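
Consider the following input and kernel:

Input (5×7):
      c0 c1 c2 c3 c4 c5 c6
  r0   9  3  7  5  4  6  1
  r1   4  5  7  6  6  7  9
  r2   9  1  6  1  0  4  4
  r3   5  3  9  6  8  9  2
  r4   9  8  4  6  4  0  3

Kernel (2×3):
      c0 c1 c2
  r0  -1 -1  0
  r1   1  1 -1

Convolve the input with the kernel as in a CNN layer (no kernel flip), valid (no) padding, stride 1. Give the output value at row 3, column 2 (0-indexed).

The receptive field on the input at this output position is [9 6 8 / 4 6 4]. Elementwise product with the kernel and sum: 9·-1 + 6·-1 + 4·1 + 6·1 + 4·-1.

-9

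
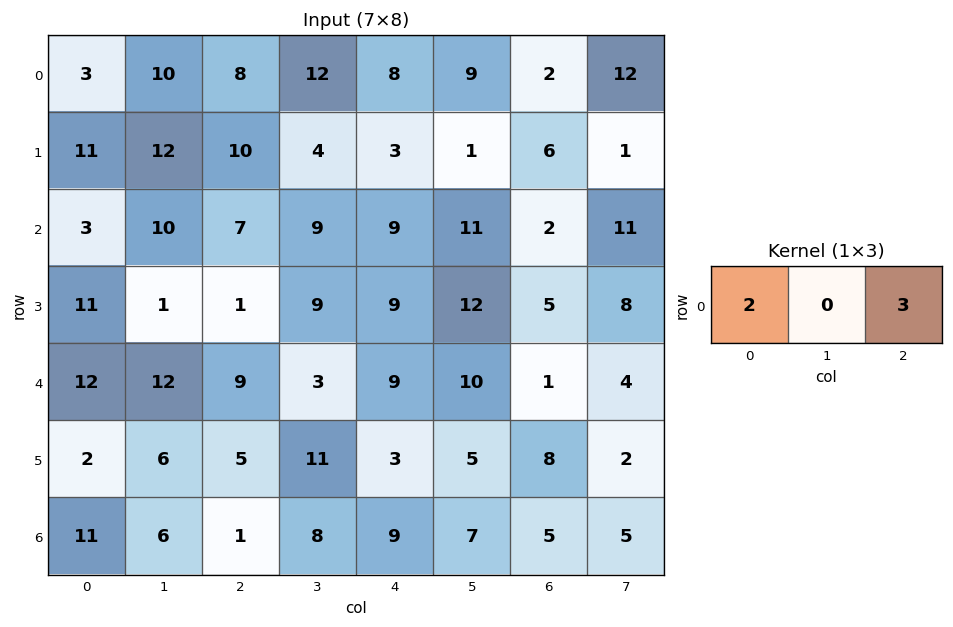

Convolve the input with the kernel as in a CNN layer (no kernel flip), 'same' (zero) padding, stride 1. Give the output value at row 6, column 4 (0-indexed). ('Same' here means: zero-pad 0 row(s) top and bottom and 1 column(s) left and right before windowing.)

37

The receptive field on the zero-padded input at this output position is [8 9 7]. Elementwise product with the kernel and sum: 8·2 + 7·3.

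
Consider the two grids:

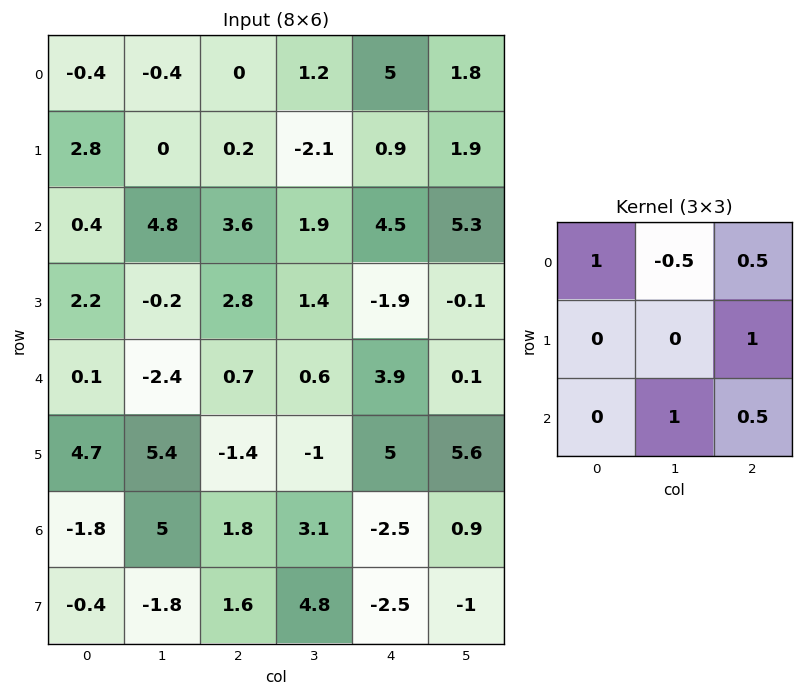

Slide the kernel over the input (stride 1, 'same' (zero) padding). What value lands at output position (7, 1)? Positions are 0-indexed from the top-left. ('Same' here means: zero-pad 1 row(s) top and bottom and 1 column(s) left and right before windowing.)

The receptive field on the zero-padded input at this output position is [-1.8 5 1.8 / -0.4 -1.8 1.6 / 0 0 0]. Elementwise product with the kernel and sum: -1.8·1 + 5·-0.5 + 1.8·0.5 + 1.6·1 + 0·1 + 0·0.5.

-1.8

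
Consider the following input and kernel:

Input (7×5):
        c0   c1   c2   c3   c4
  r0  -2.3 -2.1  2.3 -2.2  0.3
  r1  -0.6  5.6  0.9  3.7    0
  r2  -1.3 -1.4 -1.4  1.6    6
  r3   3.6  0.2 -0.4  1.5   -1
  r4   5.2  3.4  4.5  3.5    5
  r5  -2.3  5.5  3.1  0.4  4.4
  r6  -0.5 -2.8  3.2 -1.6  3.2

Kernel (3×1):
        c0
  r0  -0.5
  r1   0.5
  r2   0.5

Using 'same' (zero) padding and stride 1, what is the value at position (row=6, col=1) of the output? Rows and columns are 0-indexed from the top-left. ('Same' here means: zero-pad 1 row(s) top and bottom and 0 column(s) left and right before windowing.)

The receptive field on the zero-padded input at this output position is [5.5 / -2.8 / 0]. Elementwise product with the kernel and sum: 5.5·-0.5 + -2.8·0.5 + 0·0.5.

-4.15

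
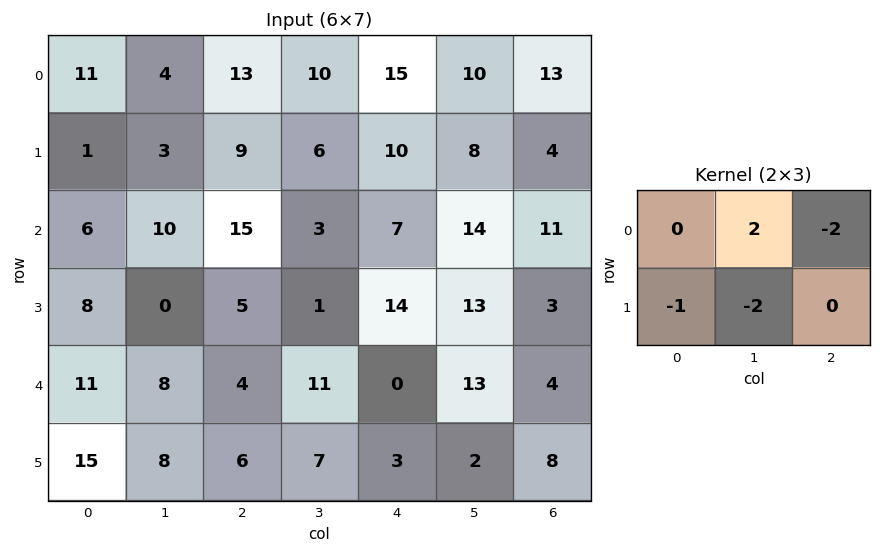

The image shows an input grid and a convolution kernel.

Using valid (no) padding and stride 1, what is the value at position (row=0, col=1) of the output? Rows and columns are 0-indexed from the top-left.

-15

The receptive field on the input at this output position is [4 13 10 / 3 9 6]. Elementwise product with the kernel and sum: 13·2 + 10·-2 + 3·-1 + 9·-2.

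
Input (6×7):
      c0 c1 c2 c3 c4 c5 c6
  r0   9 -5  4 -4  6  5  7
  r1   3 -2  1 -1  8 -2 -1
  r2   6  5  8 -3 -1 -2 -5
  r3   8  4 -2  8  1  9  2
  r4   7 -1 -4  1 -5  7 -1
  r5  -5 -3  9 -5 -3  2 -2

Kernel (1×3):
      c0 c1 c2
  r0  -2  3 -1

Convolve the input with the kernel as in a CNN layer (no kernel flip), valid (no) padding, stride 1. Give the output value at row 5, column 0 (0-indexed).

-8

The receptive field on the input at this output position is [-5 -3 9]. Elementwise product with the kernel and sum: -5·-2 + -3·3 + 9·-1.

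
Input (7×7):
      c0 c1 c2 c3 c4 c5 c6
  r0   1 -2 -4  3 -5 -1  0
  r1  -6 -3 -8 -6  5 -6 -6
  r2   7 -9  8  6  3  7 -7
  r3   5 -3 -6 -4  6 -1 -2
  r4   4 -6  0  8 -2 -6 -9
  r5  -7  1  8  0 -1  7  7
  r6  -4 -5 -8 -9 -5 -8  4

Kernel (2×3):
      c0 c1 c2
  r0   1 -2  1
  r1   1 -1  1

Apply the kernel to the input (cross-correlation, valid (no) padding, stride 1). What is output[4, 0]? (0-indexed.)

The receptive field on the input at this output position is [4 -6 0 / -7 1 8]. Elementwise product with the kernel and sum: 4·1 + -6·-2 + 0·1 + -7·1 + 1·-1 + 8·1.

16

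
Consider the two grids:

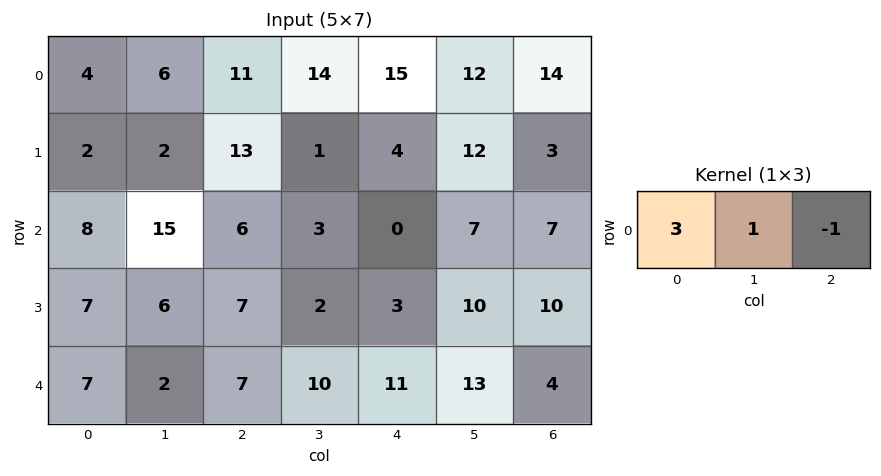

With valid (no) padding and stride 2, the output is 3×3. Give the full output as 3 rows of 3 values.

7 32 43
33 21 0
16 20 42

Output[0,0]: The receptive field on the input at this output position is [4 6 11]. Elementwise product with the kernel and sum: 4·3 + 6·1 + 11·-1.
Output[0,1]: The receptive field on the input at this output position is [11 14 15]. Elementwise product with the kernel and sum: 11·3 + 14·1 + 15·-1.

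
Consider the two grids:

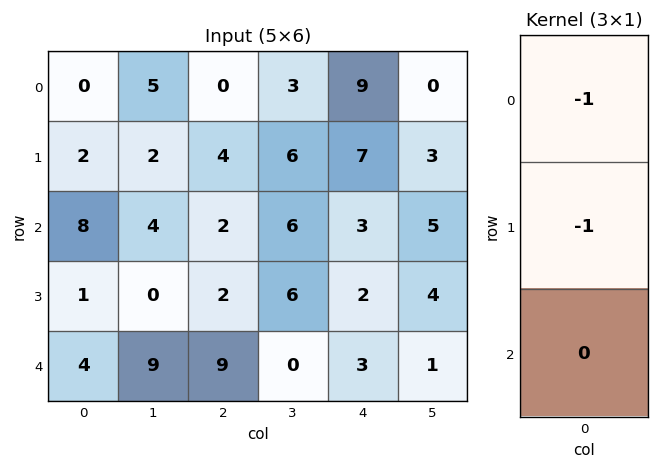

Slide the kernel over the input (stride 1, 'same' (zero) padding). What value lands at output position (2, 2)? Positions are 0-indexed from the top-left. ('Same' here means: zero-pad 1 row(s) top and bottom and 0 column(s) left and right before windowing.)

-6

The receptive field on the zero-padded input at this output position is [4 / 2 / 2]. Elementwise product with the kernel and sum: 4·-1 + 2·-1.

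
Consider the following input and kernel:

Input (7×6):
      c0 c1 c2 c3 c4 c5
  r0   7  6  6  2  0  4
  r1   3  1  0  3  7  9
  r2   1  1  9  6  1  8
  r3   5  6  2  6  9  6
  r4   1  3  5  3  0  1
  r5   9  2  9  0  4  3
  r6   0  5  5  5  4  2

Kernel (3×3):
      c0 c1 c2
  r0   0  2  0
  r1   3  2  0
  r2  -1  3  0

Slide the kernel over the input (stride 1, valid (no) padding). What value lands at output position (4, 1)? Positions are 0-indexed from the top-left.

44

The receptive field on the input at this output position is [3 5 3 / 2 9 0 / 5 5 5]. Elementwise product with the kernel and sum: 5·2 + 2·3 + 9·2 + 5·-1 + 5·3.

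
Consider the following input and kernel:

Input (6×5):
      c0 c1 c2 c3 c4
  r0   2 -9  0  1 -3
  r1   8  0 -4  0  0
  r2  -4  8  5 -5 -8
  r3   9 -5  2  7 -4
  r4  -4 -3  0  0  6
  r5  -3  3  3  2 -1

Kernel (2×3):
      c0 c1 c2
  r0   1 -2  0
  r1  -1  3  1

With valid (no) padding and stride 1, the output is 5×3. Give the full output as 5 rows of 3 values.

Output[0,0]: The receptive field on the input at this output position is [2 -9 0 / 8 0 -4]. Elementwise product with the kernel and sum: 2·1 + -9·-2 + 8·-1 + 0·3 + -4·1.
Output[0,1]: The receptive field on the input at this output position is [-9 0 1 / 0 -4 0]. Elementwise product with the kernel and sum: -9·1 + 0·-2 + 0·-1 + -4·3 + 0·1.

8 -21 2
41 10 -32
-42 16 30
14 -6 -6
17 5 2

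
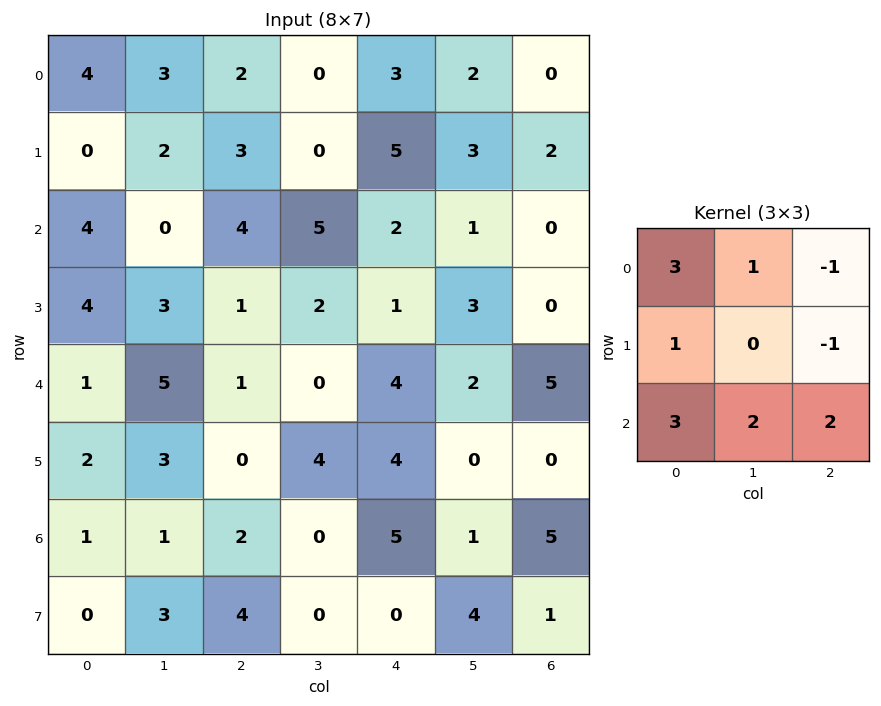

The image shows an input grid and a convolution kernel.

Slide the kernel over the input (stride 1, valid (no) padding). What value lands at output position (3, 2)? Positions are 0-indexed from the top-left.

The receptive field on the input at this output position is [1 2 1 / 1 0 4 / 0 4 4]. Elementwise product with the kernel and sum: 1·3 + 2·1 + 1·-1 + 1·1 + 4·-1 + 0·3 + 4·2 + 4·2.

17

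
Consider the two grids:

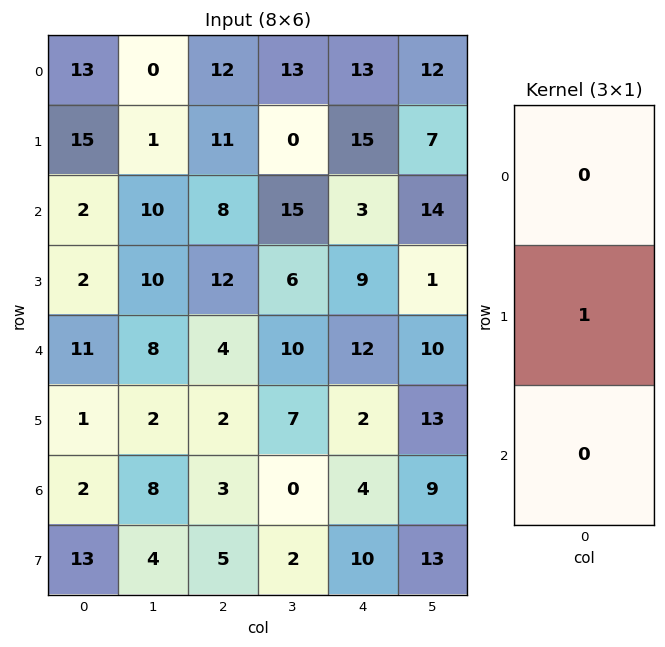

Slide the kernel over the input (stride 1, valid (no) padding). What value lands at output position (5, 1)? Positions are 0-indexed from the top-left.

The receptive field on the input at this output position is [2 / 8 / 4]. Elementwise product with the kernel and sum: 8·1.

8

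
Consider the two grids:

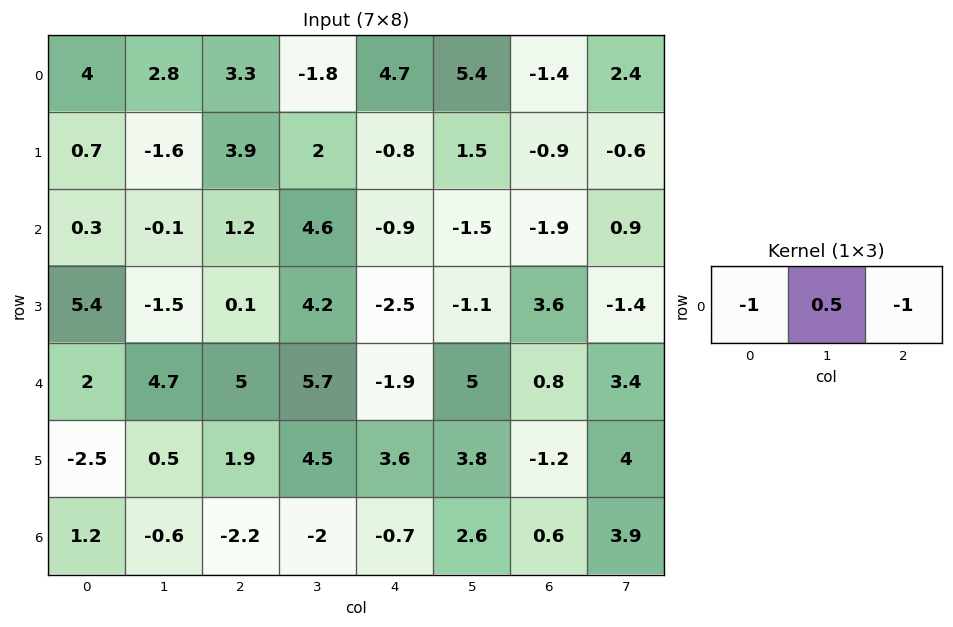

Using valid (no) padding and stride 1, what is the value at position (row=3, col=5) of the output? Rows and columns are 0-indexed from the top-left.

The receptive field on the input at this output position is [-1.1 3.6 -1.4]. Elementwise product with the kernel and sum: -1.1·-1 + 3.6·0.5 + -1.4·-1.

4.3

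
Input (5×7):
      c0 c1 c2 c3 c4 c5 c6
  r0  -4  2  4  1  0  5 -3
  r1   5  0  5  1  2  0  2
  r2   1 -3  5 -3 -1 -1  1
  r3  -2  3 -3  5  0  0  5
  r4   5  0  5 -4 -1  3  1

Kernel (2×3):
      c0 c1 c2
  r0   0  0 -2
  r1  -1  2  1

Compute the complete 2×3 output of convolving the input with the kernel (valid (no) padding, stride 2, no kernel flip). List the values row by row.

-8 -1 6
-5 15 3

Output[0,0]: The receptive field on the input at this output position is [-4 2 4 / 5 0 5]. Elementwise product with the kernel and sum: 4·-2 + 5·-1 + 0·2 + 5·1.
Output[0,1]: The receptive field on the input at this output position is [4 1 0 / 5 1 2]. Elementwise product with the kernel and sum: 0·-2 + 5·-1 + 1·2 + 2·1.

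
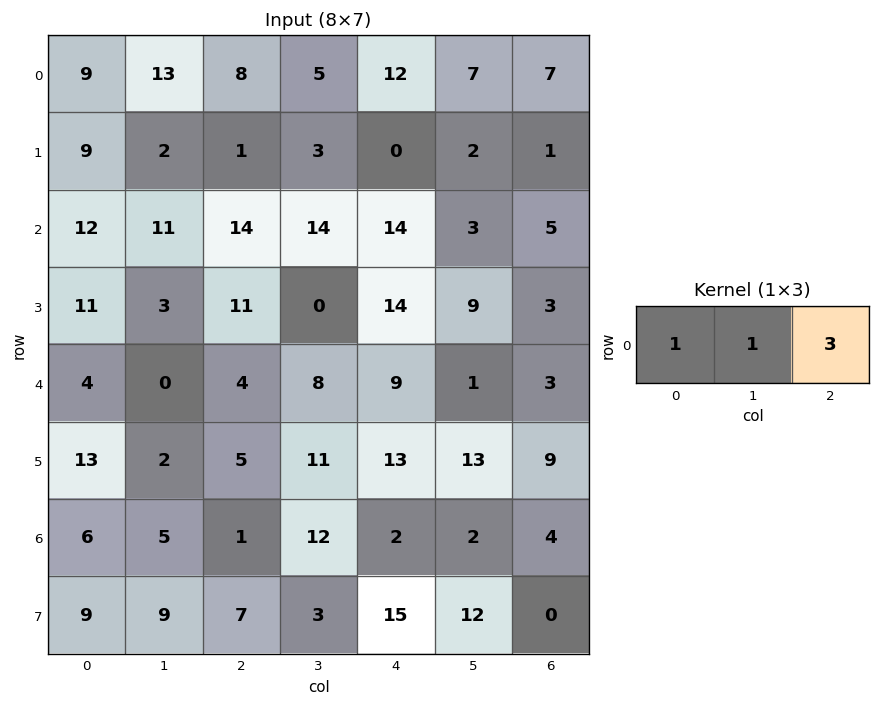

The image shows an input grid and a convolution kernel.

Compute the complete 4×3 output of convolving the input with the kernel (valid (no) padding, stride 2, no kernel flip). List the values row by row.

46 49 40
65 70 32
16 39 19
14 19 16

Output[0,0]: The receptive field on the input at this output position is [9 13 8]. Elementwise product with the kernel and sum: 9·1 + 13·1 + 8·3.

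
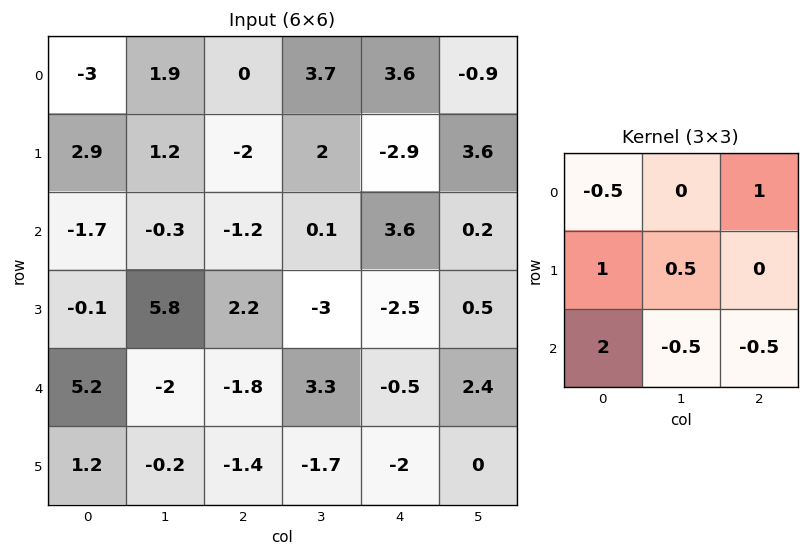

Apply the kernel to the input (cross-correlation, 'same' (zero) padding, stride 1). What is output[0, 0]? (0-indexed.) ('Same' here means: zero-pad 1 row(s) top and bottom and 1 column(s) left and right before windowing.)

The receptive field on the zero-padded input at this output position is [0 0 0 / 0 -3 1.9 / 0 2.9 1.2]. Elementwise product with the kernel and sum: 0·-0.5 + 0·1 + 0·1 + -3·0.5 + 0·2 + 2.9·-0.5 + 1.2·-0.5.

-3.55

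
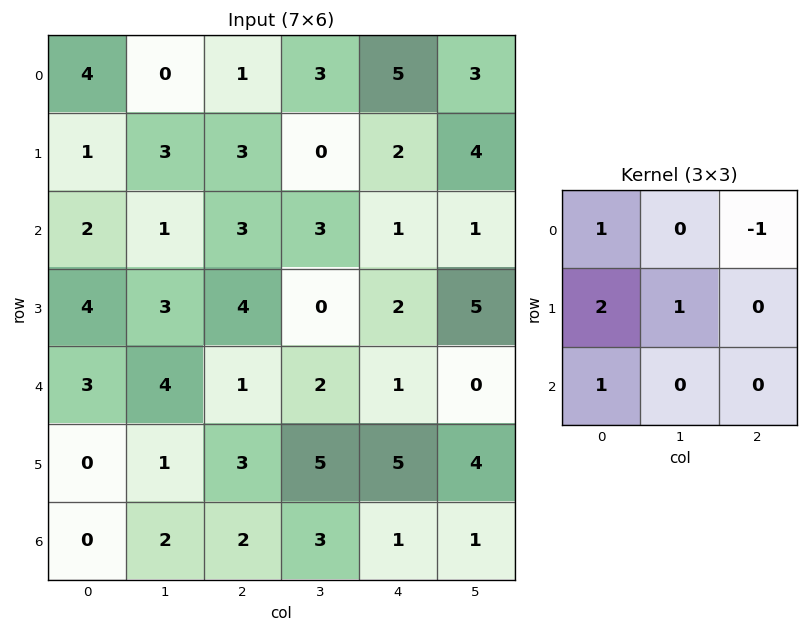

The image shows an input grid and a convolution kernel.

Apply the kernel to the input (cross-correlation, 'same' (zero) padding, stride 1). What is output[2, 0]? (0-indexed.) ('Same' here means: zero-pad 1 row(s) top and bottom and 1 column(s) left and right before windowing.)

The receptive field on the zero-padded input at this output position is [0 1 3 / 0 2 1 / 0 4 3]. Elementwise product with the kernel and sum: 0·1 + 3·-1 + 0·2 + 2·1 + 0·1.

-1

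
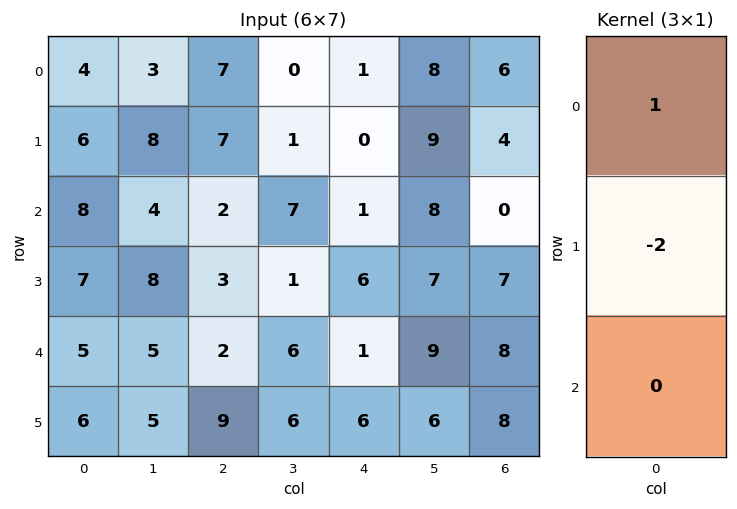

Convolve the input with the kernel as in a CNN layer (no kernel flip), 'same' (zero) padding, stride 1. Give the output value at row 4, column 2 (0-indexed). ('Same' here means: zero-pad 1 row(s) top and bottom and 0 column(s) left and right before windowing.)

The receptive field on the zero-padded input at this output position is [3 / 2 / 9]. Elementwise product with the kernel and sum: 3·1 + 2·-2.

-1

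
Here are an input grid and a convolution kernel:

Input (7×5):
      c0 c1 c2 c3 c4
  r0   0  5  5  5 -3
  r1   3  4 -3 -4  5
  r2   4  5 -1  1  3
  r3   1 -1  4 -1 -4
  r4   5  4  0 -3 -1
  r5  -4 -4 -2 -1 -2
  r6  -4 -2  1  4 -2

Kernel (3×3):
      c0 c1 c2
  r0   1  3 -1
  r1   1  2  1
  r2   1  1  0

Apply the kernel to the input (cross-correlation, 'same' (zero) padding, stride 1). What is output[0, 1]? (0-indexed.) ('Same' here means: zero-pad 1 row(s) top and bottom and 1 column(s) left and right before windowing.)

The receptive field on the zero-padded input at this output position is [0 0 0 / 0 5 5 / 3 4 -3]. Elementwise product with the kernel and sum: 0·1 + 0·3 + 0·-1 + 0·1 + 5·2 + 5·1 + 3·1 + 4·1.

22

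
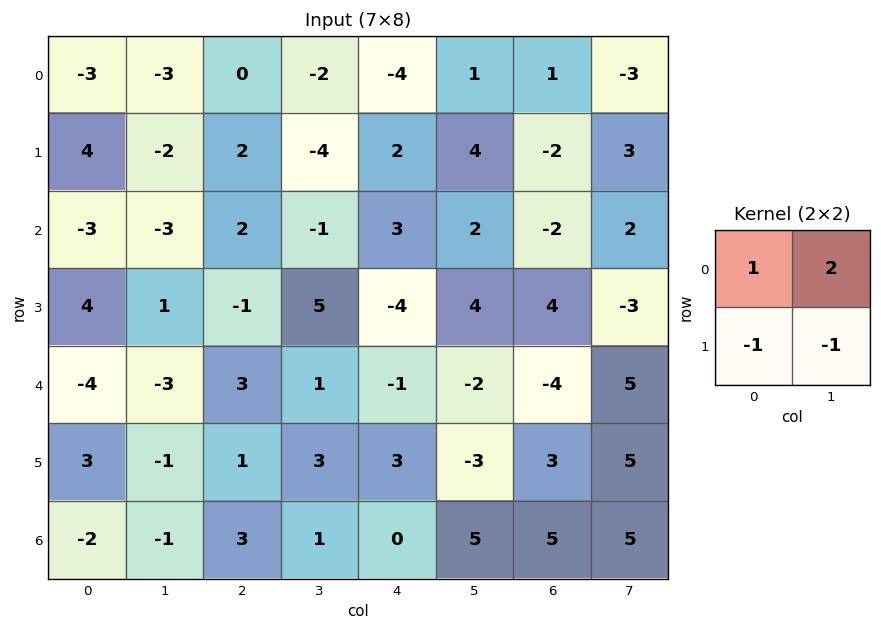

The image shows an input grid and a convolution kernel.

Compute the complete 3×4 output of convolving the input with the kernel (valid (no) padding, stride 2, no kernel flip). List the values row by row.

Output[0,0]: The receptive field on the input at this output position is [-3 -3 / 4 -2]. Elementwise product with the kernel and sum: -3·1 + -3·2 + 4·-1 + -2·-1.
Output[0,1]: The receptive field on the input at this output position is [0 -2 / 2 -4]. Elementwise product with the kernel and sum: 0·1 + -2·2 + 2·-1 + -4·-1.

-11 -2 -8 -6
-14 -4 7 1
-12 1 -5 -2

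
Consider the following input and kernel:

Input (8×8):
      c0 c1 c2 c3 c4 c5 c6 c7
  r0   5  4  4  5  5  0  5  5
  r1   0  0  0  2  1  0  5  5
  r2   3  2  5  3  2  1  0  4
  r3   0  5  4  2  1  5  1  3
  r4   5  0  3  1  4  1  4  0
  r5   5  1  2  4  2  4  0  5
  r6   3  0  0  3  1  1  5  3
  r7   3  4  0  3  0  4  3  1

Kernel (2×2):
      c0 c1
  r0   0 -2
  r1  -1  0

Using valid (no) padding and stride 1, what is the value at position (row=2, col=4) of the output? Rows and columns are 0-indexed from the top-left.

The receptive field on the input at this output position is [2 1 / 1 5]. Elementwise product with the kernel and sum: 1·-2 + 1·-1.

-3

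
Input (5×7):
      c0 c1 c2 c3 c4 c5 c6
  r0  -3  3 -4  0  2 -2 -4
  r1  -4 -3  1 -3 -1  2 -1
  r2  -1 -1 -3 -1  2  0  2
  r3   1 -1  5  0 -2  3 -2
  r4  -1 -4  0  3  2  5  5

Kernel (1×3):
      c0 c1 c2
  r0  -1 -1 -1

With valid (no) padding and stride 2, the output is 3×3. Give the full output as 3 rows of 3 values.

Output[0,0]: The receptive field on the input at this output position is [-3 3 -4]. Elementwise product with the kernel and sum: -3·-1 + 3·-1 + -4·-1.

4 2 4
5 2 -4
5 -5 -12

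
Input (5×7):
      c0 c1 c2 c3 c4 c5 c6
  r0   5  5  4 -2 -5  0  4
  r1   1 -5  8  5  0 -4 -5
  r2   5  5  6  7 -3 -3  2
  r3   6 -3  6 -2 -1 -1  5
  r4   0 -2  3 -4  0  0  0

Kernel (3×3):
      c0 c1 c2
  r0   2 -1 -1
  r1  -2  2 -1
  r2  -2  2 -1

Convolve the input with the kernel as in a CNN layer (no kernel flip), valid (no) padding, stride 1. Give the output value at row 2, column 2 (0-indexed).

-21

The receptive field on the input at this output position is [6 7 -3 / 6 -2 -1 / 3 -4 0]. Elementwise product with the kernel and sum: 6·2 + 7·-1 + -3·-1 + 6·-2 + -2·2 + -1·-1 + 3·-2 + -4·2 + 0·-1.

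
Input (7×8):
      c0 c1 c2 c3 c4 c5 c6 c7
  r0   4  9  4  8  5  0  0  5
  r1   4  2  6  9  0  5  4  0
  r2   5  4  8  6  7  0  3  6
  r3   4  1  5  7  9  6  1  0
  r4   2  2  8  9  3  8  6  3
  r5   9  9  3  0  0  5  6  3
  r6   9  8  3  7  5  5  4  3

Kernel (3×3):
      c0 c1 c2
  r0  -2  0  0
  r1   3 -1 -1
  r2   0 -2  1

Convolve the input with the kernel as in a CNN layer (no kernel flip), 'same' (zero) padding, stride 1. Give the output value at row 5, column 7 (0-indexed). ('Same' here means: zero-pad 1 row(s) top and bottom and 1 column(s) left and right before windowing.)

-3

The receptive field on the zero-padded input at this output position is [6 3 0 / 6 3 0 / 4 3 0]. Elementwise product with the kernel and sum: 6·-2 + 6·3 + 3·-1 + 0·-1 + 3·-2 + 0·1.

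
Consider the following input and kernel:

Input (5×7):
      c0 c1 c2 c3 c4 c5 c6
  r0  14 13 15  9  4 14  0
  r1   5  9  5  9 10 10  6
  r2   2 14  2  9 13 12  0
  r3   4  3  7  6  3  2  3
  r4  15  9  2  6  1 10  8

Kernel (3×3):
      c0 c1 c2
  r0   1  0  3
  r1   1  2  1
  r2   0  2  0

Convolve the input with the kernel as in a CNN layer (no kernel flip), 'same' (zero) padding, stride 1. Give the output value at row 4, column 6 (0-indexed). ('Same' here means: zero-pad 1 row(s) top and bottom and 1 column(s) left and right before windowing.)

28

The receptive field on the zero-padded input at this output position is [2 3 0 / 10 8 0 / 0 0 0]. Elementwise product with the kernel and sum: 2·1 + 0·3 + 10·1 + 8·2 + 0·1 + 0·2.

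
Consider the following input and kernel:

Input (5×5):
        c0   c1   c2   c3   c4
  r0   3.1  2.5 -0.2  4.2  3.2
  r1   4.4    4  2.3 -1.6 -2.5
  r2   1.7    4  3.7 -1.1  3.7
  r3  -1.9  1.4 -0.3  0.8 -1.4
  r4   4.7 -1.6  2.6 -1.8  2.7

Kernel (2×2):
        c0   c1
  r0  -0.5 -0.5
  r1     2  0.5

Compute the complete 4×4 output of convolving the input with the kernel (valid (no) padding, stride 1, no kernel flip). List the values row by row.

Output[0,0]: The receptive field on the input at this output position is [3.1 2.5 / 4.4 4]. Elementwise product with the kernel and sum: 3.1·-0.5 + 2.5·-0.5 + 4.4·2 + 4·0.5.

8 8 1.8 -8.15
1.2 6.7 6.5 1.7
-5.95 -1.2 -1.5 -0.4
8.85 -2.45 4.05 -1.95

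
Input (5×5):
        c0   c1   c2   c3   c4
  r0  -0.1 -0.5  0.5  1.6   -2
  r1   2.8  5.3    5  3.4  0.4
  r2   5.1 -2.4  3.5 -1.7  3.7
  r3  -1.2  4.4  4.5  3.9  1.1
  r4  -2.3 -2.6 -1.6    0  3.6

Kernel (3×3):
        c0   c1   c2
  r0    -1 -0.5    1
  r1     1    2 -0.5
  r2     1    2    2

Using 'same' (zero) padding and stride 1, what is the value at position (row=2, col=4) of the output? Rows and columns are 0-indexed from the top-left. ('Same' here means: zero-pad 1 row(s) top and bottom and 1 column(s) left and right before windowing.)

8.2

The receptive field on the zero-padded input at this output position is [3.4 0.4 0 / -1.7 3.7 0 / 3.9 1.1 0]. Elementwise product with the kernel and sum: 3.4·-1 + 0.4·-0.5 + 0·1 + -1.7·1 + 3.7·2 + 0·-0.5 + 3.9·1 + 1.1·2 + 0·2.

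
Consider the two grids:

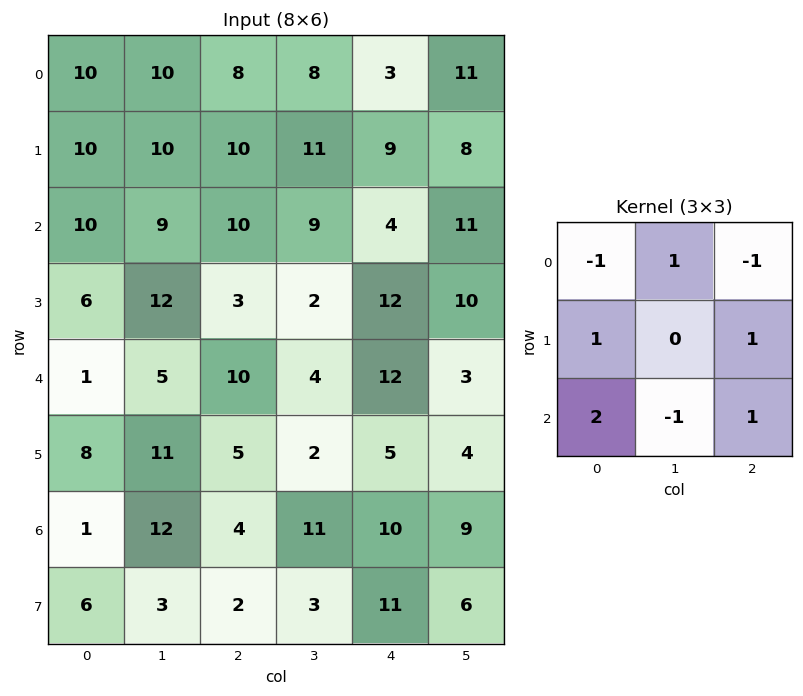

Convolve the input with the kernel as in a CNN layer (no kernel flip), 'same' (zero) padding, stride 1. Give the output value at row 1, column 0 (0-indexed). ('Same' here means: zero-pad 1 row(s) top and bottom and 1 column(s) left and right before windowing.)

9

The receptive field on the zero-padded input at this output position is [0 10 10 / 0 10 10 / 0 10 9]. Elementwise product with the kernel and sum: 0·-1 + 10·1 + 10·-1 + 0·1 + 10·1 + 0·2 + 10·-1 + 9·1.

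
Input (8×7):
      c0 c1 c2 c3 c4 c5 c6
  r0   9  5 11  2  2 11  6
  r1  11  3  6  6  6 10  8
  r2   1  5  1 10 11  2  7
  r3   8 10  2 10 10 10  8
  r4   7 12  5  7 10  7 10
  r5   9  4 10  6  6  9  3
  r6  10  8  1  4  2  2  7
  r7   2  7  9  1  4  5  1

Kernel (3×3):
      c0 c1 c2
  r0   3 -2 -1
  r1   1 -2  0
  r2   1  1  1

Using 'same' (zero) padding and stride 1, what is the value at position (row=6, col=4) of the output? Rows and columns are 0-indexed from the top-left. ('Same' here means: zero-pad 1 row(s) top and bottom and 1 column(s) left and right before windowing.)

7

The receptive field on the zero-padded input at this output position is [6 6 9 / 4 2 2 / 1 4 5]. Elementwise product with the kernel and sum: 6·3 + 6·-2 + 9·-1 + 4·1 + 2·-2 + 1·1 + 4·1 + 5·1.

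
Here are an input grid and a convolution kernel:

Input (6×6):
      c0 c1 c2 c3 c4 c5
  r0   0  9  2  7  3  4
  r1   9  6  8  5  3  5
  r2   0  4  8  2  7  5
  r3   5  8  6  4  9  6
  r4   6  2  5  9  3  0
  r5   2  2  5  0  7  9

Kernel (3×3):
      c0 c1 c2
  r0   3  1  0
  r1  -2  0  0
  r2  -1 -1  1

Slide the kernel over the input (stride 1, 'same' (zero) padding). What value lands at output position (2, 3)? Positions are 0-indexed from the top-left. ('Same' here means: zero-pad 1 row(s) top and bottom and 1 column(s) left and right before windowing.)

The receptive field on the zero-padded input at this output position is [8 5 3 / 8 2 7 / 6 4 9]. Elementwise product with the kernel and sum: 8·3 + 5·1 + 8·-2 + 6·-1 + 4·-1 + 9·1.

12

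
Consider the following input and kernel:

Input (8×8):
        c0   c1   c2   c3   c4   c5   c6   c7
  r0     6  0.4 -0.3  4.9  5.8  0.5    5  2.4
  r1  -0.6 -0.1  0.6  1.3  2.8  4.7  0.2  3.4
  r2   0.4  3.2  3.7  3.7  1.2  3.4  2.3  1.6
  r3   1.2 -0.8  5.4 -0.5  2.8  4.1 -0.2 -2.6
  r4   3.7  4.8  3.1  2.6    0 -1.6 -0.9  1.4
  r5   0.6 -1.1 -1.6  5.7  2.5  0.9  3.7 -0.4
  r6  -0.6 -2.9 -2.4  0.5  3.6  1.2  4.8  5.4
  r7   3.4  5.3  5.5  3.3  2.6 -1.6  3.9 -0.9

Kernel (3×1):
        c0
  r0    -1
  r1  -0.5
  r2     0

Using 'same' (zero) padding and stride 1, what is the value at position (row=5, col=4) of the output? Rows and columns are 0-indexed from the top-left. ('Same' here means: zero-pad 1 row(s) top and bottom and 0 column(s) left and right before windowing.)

The receptive field on the zero-padded input at this output position is [0 / 2.5 / 3.6]. Elementwise product with the kernel and sum: 0·-1 + 2.5·-0.5.

-1.25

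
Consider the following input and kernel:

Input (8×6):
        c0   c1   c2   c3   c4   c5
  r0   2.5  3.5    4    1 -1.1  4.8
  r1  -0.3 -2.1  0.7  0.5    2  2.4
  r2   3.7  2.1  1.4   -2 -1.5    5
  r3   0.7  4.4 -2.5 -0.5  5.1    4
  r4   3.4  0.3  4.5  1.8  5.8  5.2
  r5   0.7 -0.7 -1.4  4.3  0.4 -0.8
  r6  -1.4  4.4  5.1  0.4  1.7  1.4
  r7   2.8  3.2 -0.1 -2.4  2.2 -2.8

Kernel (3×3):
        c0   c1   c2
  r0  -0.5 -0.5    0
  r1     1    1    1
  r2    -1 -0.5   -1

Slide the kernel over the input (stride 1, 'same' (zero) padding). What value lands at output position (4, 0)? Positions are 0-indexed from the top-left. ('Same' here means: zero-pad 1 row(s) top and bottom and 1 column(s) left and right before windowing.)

The receptive field on the zero-padded input at this output position is [0 0.7 4.4 / 0 3.4 0.3 / 0 0.7 -0.7]. Elementwise product with the kernel and sum: 0·-0.5 + 0.7·-0.5 + 0·1 + 3.4·1 + 0.3·1 + 0·-1 + 0.7·-0.5 + -0.7·-1.

3.7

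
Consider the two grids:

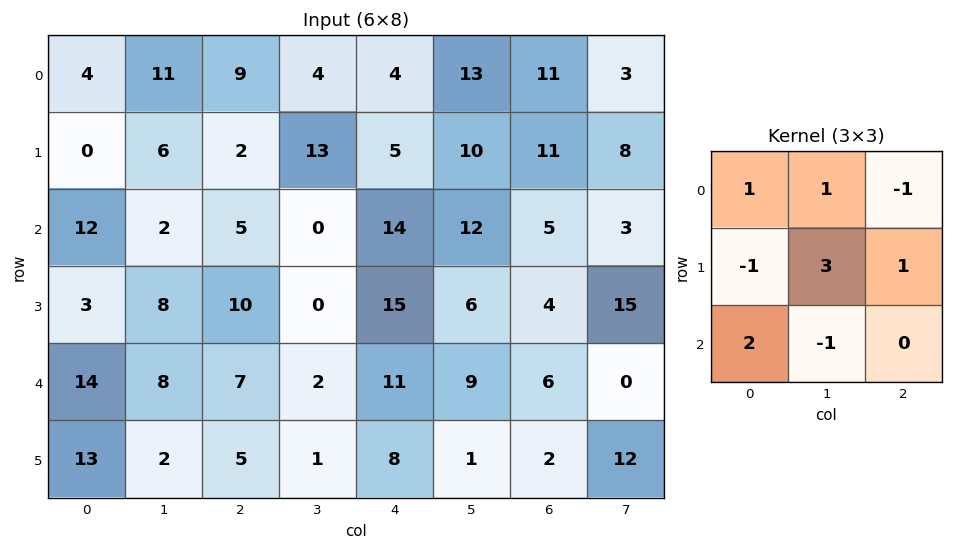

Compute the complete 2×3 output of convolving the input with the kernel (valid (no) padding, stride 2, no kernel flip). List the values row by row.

48 61 58
60 8 41

Output[0,0]: The receptive field on the input at this output position is [4 11 9 / 0 6 2 / 12 2 5]. Elementwise product with the kernel and sum: 4·1 + 11·1 + 9·-1 + 0·-1 + 6·3 + 2·1 + 12·2 + 2·-1.
Output[0,1]: The receptive field on the input at this output position is [9 4 4 / 2 13 5 / 5 0 14]. Elementwise product with the kernel and sum: 9·1 + 4·1 + 4·-1 + 2·-1 + 13·3 + 5·1 + 5·2 + 0·-1.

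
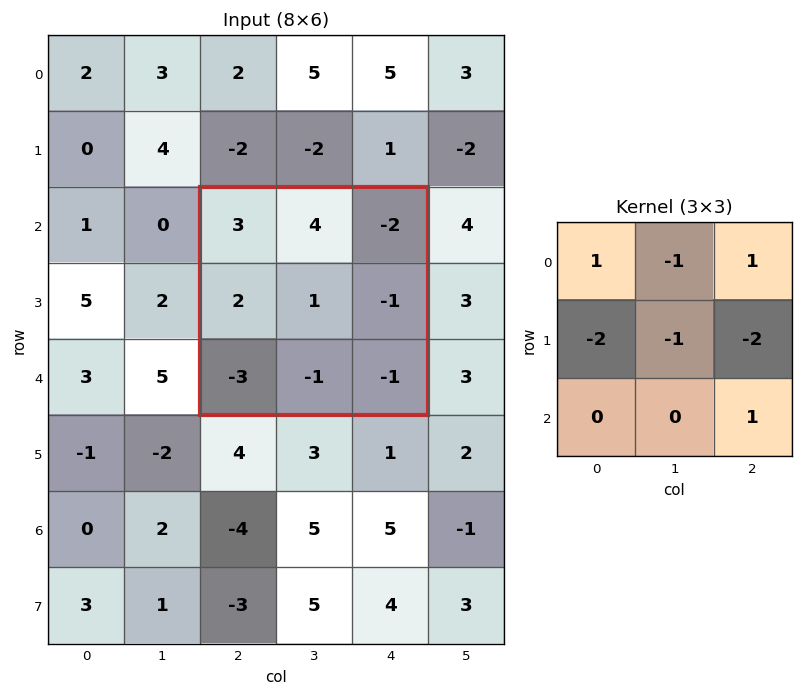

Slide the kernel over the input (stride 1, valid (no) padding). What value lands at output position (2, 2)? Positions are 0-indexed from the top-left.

The receptive field on the input at this output position is [3 4 -2 / 2 1 -1 / -3 -1 -1]. Elementwise product with the kernel and sum: 3·1 + 4·-1 + -2·1 + 2·-2 + 1·-1 + -1·-2 + -1·1.

-7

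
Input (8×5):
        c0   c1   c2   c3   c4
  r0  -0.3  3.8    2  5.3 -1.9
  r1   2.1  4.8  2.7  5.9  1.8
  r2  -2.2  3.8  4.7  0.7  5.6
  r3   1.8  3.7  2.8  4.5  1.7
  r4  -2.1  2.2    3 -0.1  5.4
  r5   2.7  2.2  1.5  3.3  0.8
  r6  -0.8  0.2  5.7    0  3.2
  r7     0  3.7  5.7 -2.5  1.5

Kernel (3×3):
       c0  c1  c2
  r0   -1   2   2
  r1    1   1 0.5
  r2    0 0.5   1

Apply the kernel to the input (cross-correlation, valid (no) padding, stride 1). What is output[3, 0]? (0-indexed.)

The receptive field on the input at this output position is [1.8 3.7 2.8 / -2.1 2.2 3 / 2.7 2.2 1.5]. Elementwise product with the kernel and sum: 1.8·-1 + 3.7·2 + 2.8·2 + -2.1·1 + 2.2·1 + 3·0.5 + 2.2·0.5 + 1.5·1.

15.4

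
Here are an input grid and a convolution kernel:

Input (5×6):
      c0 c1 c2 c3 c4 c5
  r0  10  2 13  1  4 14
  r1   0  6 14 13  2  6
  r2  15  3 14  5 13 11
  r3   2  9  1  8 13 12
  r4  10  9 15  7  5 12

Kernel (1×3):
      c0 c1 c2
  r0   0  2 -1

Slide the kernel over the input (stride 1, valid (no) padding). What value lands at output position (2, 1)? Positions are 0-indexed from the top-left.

23

The receptive field on the input at this output position is [3 14 5]. Elementwise product with the kernel and sum: 14·2 + 5·-1.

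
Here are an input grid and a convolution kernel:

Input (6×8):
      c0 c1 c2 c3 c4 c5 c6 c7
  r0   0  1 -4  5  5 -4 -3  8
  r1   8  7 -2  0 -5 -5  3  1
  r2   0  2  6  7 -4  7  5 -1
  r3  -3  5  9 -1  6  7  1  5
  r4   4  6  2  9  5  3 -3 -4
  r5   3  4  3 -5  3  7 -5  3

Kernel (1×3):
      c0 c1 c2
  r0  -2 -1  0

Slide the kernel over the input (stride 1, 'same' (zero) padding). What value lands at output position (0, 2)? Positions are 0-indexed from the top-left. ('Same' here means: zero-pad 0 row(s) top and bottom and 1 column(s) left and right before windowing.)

2

The receptive field on the zero-padded input at this output position is [1 -4 5]. Elementwise product with the kernel and sum: 1·-2 + -4·-1.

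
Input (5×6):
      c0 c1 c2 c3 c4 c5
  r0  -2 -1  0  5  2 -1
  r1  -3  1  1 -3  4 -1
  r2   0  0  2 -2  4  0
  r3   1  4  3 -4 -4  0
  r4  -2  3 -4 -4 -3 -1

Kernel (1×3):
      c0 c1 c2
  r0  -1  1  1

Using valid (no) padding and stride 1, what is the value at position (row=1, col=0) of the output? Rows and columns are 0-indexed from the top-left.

5

The receptive field on the input at this output position is [-3 1 1]. Elementwise product with the kernel and sum: -3·-1 + 1·1 + 1·1.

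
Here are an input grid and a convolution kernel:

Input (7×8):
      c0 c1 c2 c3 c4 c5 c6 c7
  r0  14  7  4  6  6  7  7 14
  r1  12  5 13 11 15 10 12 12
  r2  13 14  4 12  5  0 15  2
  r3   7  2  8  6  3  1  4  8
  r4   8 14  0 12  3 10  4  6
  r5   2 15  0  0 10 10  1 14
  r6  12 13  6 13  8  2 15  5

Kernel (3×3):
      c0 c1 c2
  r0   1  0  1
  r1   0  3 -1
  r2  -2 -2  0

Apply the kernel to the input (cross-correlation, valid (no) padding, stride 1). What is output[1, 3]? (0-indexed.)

The receptive field on the input at this output position is [11 15 10 / 12 5 0 / 6 3 1]. Elementwise product with the kernel and sum: 11·1 + 10·1 + 5·3 + 0·-1 + 6·-2 + 3·-2.

18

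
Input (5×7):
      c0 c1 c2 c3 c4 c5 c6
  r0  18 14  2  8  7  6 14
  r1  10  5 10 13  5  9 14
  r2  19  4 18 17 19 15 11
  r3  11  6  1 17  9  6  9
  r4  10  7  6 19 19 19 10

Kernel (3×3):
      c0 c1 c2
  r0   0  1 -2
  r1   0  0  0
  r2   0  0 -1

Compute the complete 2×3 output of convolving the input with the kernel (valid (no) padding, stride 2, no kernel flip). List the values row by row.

-8 -25 -33
-38 -40 -17

Output[0,0]: The receptive field on the input at this output position is [18 14 2 / 10 5 10 / 19 4 18]. Elementwise product with the kernel and sum: 14·1 + 2·-2 + 18·-1.
Output[0,1]: The receptive field on the input at this output position is [2 8 7 / 10 13 5 / 18 17 19]. Elementwise product with the kernel and sum: 8·1 + 7·-2 + 19·-1.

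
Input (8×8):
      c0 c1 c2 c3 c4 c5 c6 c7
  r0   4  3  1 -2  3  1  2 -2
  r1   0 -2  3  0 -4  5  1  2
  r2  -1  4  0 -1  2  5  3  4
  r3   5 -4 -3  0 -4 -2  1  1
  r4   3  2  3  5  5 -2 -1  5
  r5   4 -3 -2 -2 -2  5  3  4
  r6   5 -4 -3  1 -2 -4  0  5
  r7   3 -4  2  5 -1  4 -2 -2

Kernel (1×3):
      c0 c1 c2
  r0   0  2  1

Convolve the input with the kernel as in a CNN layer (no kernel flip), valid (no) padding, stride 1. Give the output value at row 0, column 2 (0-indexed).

The receptive field on the input at this output position is [1 -2 3]. Elementwise product with the kernel and sum: -2·2 + 3·1.

-1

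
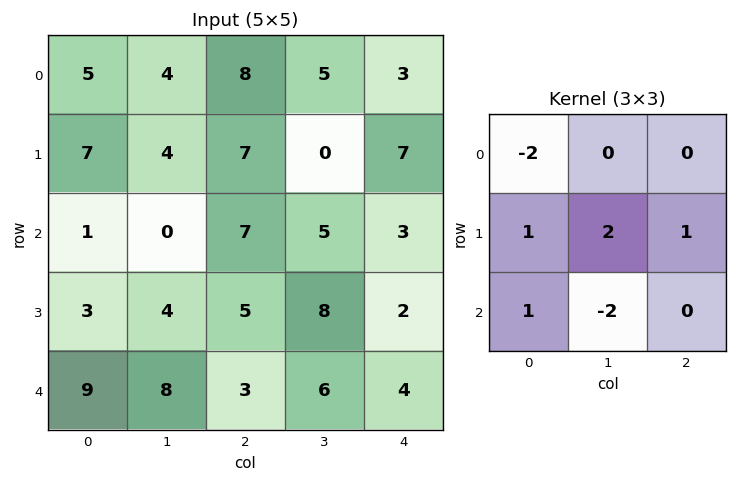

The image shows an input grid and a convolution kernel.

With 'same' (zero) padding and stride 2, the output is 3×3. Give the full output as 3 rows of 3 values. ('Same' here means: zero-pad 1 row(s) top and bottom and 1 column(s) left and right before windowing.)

0 15 -3
-4 5 15
26 12 -2

Output[0,0]: The receptive field on the zero-padded input at this output position is [0 0 0 / 0 5 4 / 0 7 4]. Elementwise product with the kernel and sum: 0·-2 + 0·1 + 5·2 + 4·1 + 0·1 + 7·-2.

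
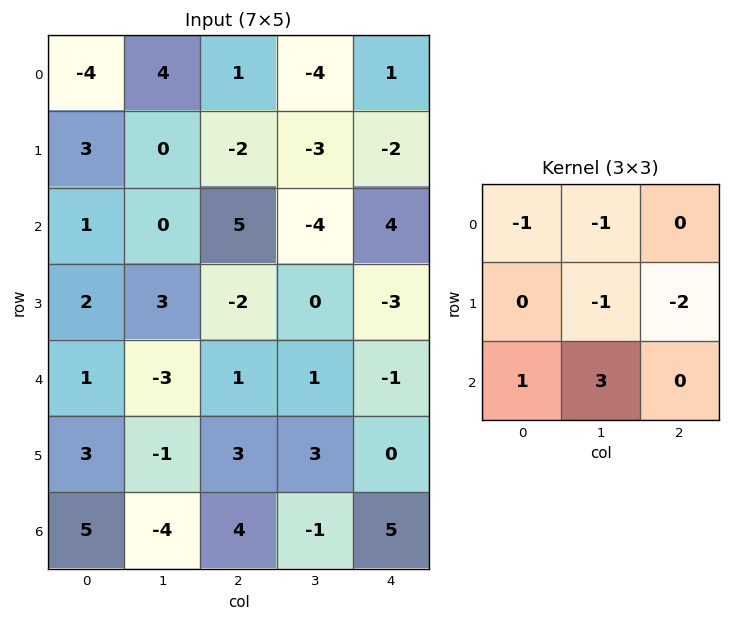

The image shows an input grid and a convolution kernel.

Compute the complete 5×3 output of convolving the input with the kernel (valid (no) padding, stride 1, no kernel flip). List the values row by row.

Output[0,0]: The receptive field on the input at this output position is [-4 4 1 / 3 0 -2 / 1 0 5]. Elementwise product with the kernel and sum: -4·-1 + 4·-1 + 0·-1 + -2·-2 + 1·1 + 0·3.

5 18 3
-2 2 -1
-8 -3 9
-4 4 15
-10 1 -4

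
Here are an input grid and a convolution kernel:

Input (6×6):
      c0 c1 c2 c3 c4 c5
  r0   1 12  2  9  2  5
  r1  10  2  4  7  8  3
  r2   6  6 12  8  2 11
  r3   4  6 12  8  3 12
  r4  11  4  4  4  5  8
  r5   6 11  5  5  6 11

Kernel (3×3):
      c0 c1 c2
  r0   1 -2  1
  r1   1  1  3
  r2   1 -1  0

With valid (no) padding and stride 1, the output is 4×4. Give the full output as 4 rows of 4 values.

Output[0,0]: The receptive field on the input at this output position is [1 12 2 / 10 2 4 / 6 6 12]. Elementwise product with the kernel and sum: 1·1 + 12·-2 + 2·1 + 10·1 + 2·1 + 4·3 + 6·1 + 6·-1.

3 38 25 40
56 37 28 42
59 32 27 61
26 16 22 46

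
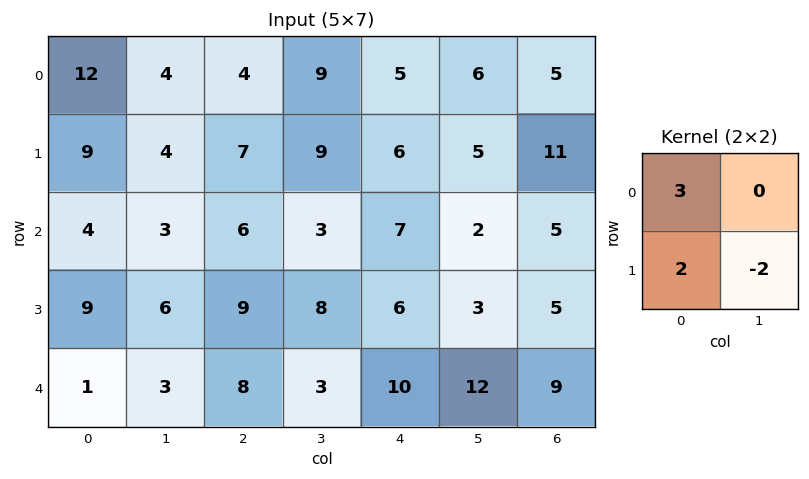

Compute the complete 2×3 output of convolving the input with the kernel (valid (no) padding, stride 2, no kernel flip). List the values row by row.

Output[0,0]: The receptive field on the input at this output position is [12 4 / 9 4]. Elementwise product with the kernel and sum: 12·3 + 9·2 + 4·-2.

46 8 17
18 20 27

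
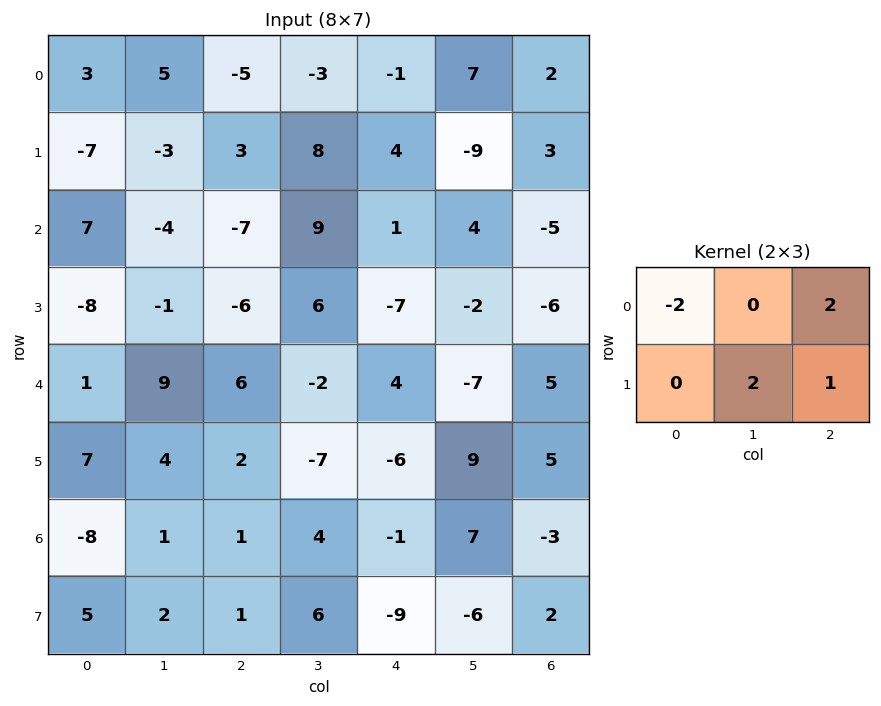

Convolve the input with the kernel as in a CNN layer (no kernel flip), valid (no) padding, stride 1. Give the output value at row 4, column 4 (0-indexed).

The receptive field on the input at this output position is [4 -7 5 / -6 9 5]. Elementwise product with the kernel and sum: 4·-2 + 5·2 + 9·2 + 5·1.

25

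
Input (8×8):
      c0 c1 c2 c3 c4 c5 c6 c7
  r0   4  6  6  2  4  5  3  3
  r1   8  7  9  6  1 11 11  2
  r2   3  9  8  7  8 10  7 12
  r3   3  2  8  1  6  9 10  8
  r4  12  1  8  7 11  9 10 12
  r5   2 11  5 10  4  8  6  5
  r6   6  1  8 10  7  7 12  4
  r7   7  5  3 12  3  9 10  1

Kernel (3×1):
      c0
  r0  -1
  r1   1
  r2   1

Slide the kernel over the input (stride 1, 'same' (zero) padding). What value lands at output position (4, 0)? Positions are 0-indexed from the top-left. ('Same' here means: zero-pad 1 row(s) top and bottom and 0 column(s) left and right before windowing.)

The receptive field on the zero-padded input at this output position is [3 / 12 / 2]. Elementwise product with the kernel and sum: 3·-1 + 12·1 + 2·1.

11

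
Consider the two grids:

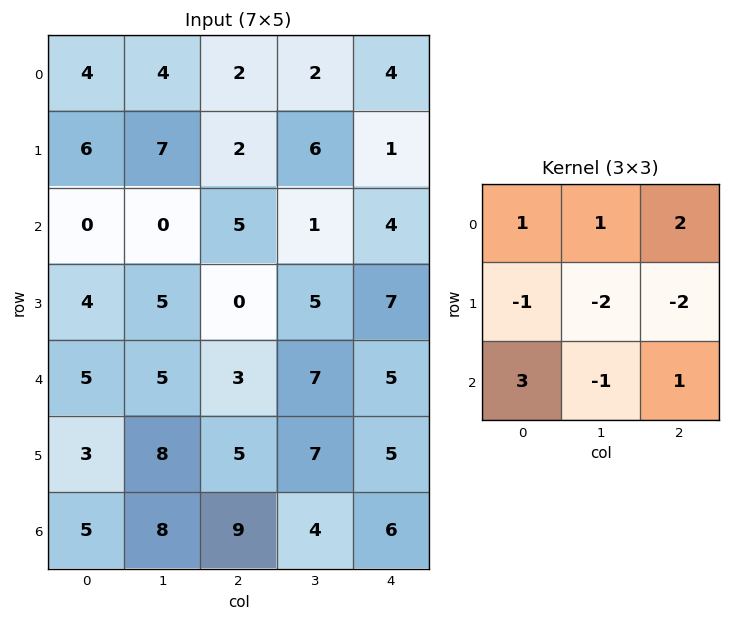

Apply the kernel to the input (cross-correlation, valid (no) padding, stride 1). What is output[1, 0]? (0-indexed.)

The receptive field on the input at this output position is [6 7 2 / 0 0 5 / 4 5 0]. Elementwise product with the kernel and sum: 6·1 + 7·1 + 2·2 + 0·-1 + 0·-2 + 5·-2 + 4·3 + 5·-1 + 0·1.

14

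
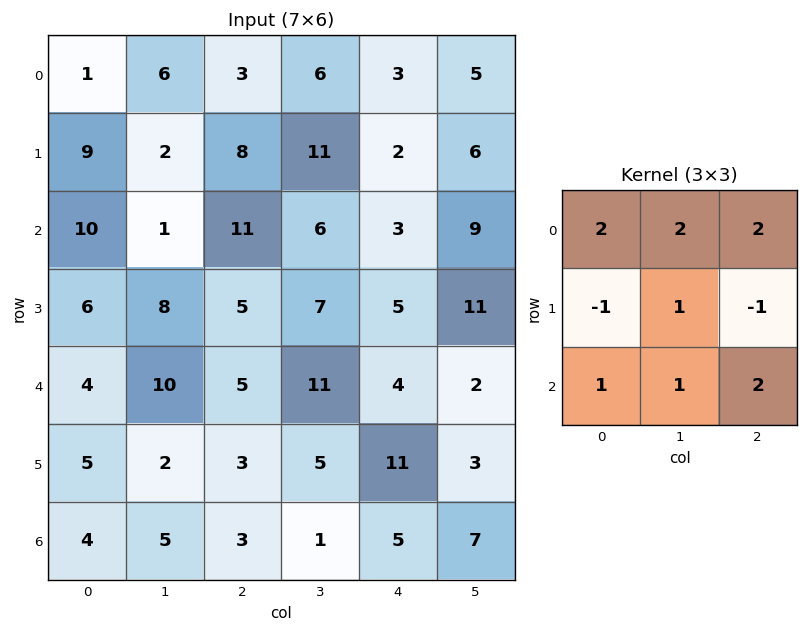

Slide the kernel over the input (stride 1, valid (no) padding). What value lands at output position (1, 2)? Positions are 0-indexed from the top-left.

The receptive field on the input at this output position is [8 11 2 / 11 6 3 / 5 7 5]. Elementwise product with the kernel and sum: 8·2 + 11·2 + 2·2 + 11·-1 + 6·1 + 3·-1 + 5·1 + 7·1 + 5·2.

56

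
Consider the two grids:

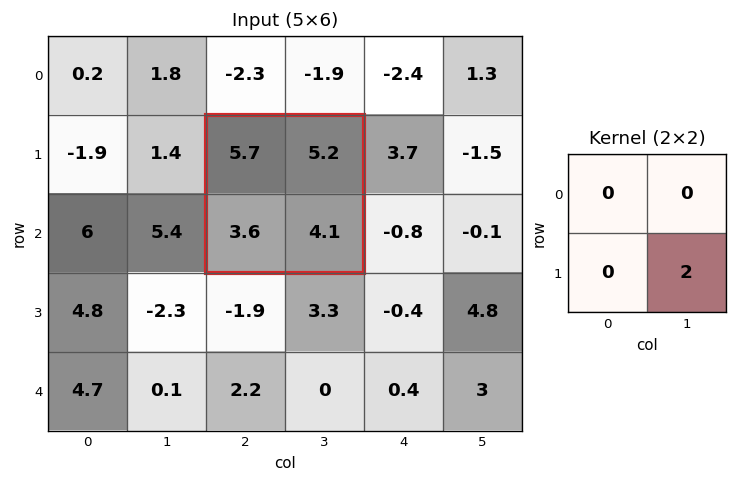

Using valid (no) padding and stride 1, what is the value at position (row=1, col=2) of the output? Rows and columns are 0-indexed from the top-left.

The receptive field on the input at this output position is [5.7 5.2 / 3.6 4.1]. Elementwise product with the kernel and sum: 4.1·2.

8.2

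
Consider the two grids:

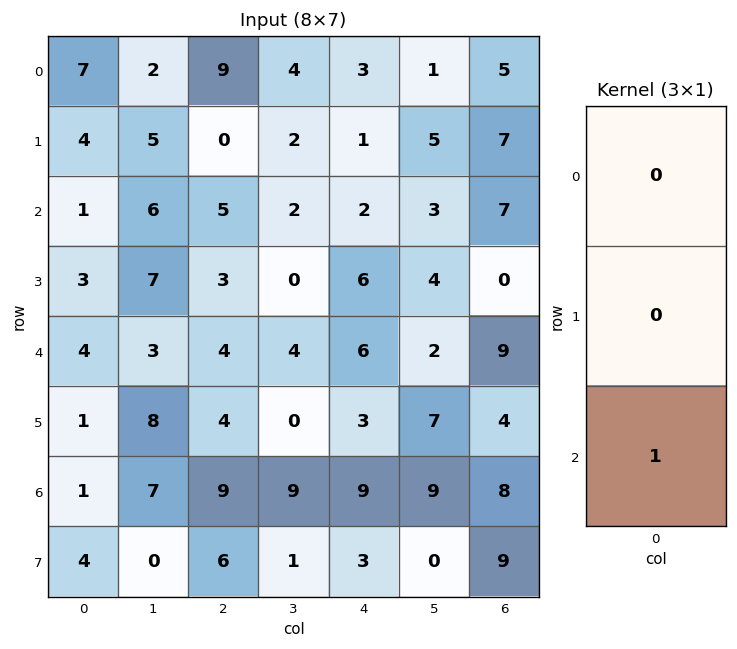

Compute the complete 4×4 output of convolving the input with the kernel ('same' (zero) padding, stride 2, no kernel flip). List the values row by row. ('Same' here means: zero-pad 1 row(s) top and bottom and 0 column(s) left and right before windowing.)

Output[0,0]: The receptive field on the zero-padded input at this output position is [0 / 7 / 4]. Elementwise product with the kernel and sum: 4·1.

4 0 1 7
3 3 6 0
1 4 3 4
4 6 3 9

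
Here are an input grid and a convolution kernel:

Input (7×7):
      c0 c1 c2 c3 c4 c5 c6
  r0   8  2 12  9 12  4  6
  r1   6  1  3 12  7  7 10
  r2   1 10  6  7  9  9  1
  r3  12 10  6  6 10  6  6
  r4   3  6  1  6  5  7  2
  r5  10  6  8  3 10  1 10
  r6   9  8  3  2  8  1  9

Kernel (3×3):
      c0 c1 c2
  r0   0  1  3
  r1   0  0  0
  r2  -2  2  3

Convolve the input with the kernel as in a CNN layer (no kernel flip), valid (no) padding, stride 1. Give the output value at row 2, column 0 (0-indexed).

37

The receptive field on the input at this output position is [1 10 6 / 12 10 6 / 3 6 1]. Elementwise product with the kernel and sum: 10·1 + 6·3 + 3·-2 + 6·2 + 1·3.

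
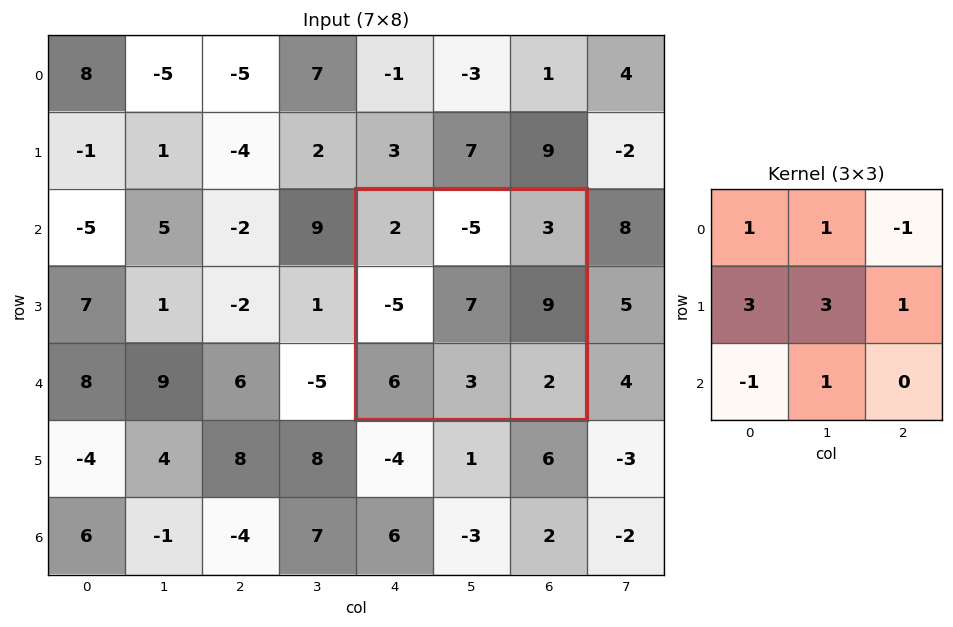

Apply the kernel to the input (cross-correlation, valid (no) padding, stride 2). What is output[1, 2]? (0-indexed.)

The receptive field on the input at this output position is [2 -5 3 / -5 7 9 / 6 3 2]. Elementwise product with the kernel and sum: 2·1 + -5·1 + 3·-1 + -5·3 + 7·3 + 9·1 + 6·-1 + 3·1.

6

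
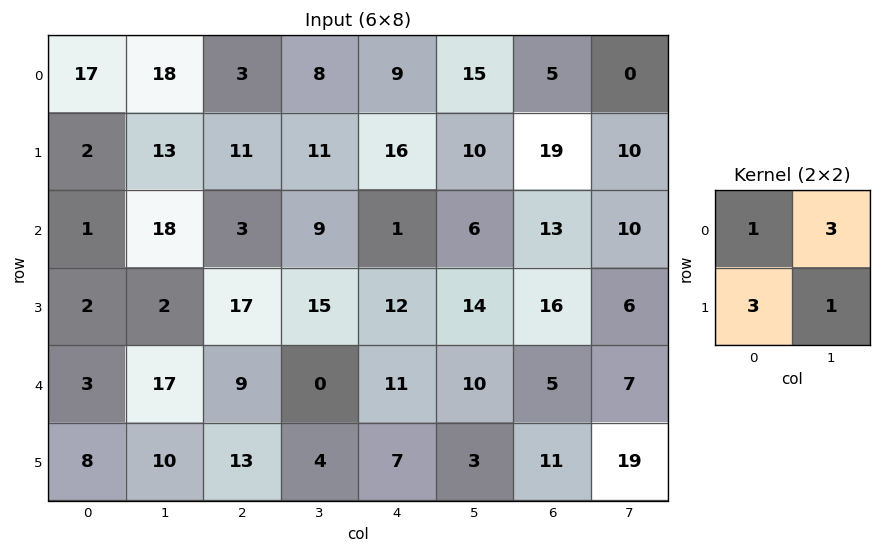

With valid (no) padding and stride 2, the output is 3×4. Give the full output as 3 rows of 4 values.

Output[0,0]: The receptive field on the input at this output position is [17 18 / 2 13]. Elementwise product with the kernel and sum: 17·1 + 18·3 + 2·3 + 13·1.
Output[0,1]: The receptive field on the input at this output position is [3 8 / 11 11]. Elementwise product with the kernel and sum: 3·1 + 8·3 + 11·3 + 11·1.

90 71 112 72
63 96 69 97
88 52 65 78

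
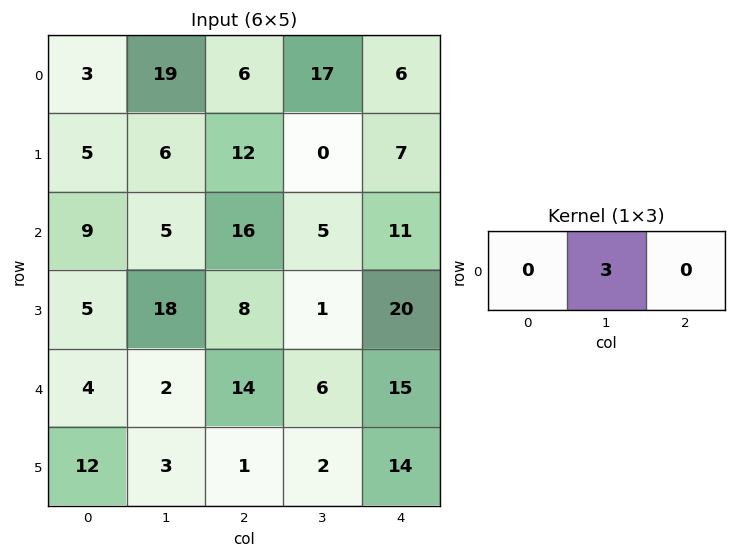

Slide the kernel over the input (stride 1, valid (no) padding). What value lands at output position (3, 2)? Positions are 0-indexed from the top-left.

The receptive field on the input at this output position is [8 1 20]. Elementwise product with the kernel and sum: 1·3.

3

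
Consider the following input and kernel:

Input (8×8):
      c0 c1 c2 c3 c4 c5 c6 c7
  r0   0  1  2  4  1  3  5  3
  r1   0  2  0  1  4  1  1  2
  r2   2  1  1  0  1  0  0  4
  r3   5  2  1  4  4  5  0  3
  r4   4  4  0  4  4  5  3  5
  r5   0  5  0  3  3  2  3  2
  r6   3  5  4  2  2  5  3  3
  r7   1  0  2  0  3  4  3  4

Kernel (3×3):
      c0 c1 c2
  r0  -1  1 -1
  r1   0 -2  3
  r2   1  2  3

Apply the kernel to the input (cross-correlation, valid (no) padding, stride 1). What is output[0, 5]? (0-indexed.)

The receptive field on the input at this output position is [3 5 3 / 1 1 2 / 0 0 4]. Elementwise product with the kernel and sum: 3·-1 + 5·1 + 3·-1 + 1·-2 + 2·3 + 0·1 + 0·2 + 4·3.

15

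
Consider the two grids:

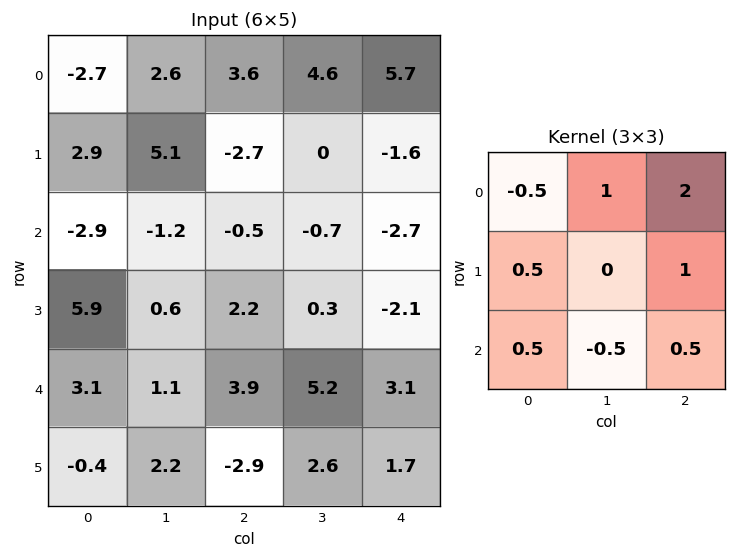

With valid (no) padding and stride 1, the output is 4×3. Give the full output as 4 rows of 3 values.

8.8 13.35 10
0.05 -7.2 -4.9
7.35 0.5 -5.95
4.75 12.1 -1.85

Output[0,0]: The receptive field on the input at this output position is [-2.7 2.6 3.6 / 2.9 5.1 -2.7 / -2.9 -1.2 -0.5]. Elementwise product with the kernel and sum: -2.7·-0.5 + 2.6·1 + 3.6·2 + 2.9·0.5 + -2.7·1 + -2.9·0.5 + -1.2·-0.5 + -0.5·0.5.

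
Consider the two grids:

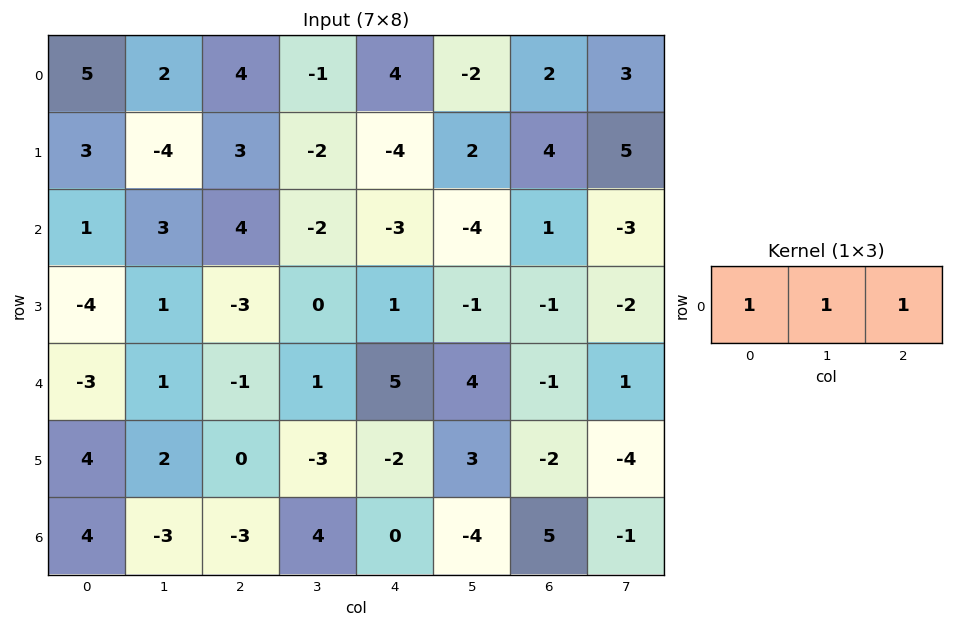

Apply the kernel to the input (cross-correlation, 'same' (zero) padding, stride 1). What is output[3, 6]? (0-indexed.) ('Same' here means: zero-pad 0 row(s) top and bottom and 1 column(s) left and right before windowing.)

The receptive field on the zero-padded input at this output position is [-1 -1 -2]. Elementwise product with the kernel and sum: -1·1 + -1·1 + -2·1.

-4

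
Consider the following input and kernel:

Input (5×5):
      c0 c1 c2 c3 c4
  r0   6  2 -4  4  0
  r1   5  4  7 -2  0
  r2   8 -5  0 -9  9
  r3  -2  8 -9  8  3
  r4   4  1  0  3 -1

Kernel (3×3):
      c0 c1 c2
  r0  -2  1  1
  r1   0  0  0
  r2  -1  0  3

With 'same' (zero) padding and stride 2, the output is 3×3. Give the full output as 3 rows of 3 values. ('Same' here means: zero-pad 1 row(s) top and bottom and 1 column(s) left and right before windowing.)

Output[0,0]: The receptive field on the zero-padded input at this output position is [0 0 0 / 0 6 2 / 0 5 4]. Elementwise product with the kernel and sum: 0·-2 + 0·1 + 0·1 + 0·-1 + 4·3.
Output[0,1]: The receptive field on the zero-padded input at this output position is [0 0 0 / 2 -4 4 / 4 7 -2]. Elementwise product with the kernel and sum: 0·-2 + 0·1 + 0·1 + 4·-1 + -2·3.

12 -10 2
33 13 -4
6 -17 -13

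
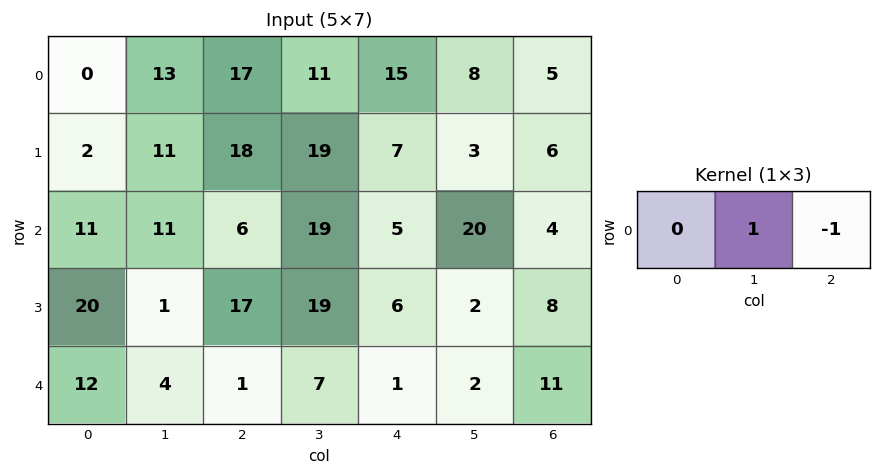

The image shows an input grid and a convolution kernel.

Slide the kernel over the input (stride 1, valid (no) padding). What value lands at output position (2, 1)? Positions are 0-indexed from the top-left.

-13

The receptive field on the input at this output position is [11 6 19]. Elementwise product with the kernel and sum: 6·1 + 19·-1.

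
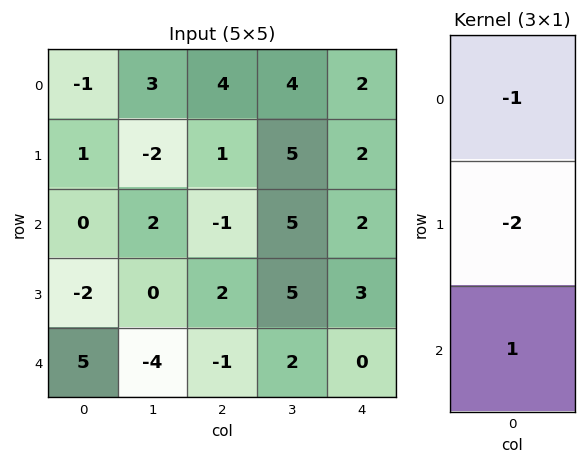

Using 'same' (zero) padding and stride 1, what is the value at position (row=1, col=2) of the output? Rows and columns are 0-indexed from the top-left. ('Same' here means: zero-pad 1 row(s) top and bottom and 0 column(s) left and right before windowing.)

-7

The receptive field on the zero-padded input at this output position is [4 / 1 / -1]. Elementwise product with the kernel and sum: 4·-1 + 1·-2 + -1·1.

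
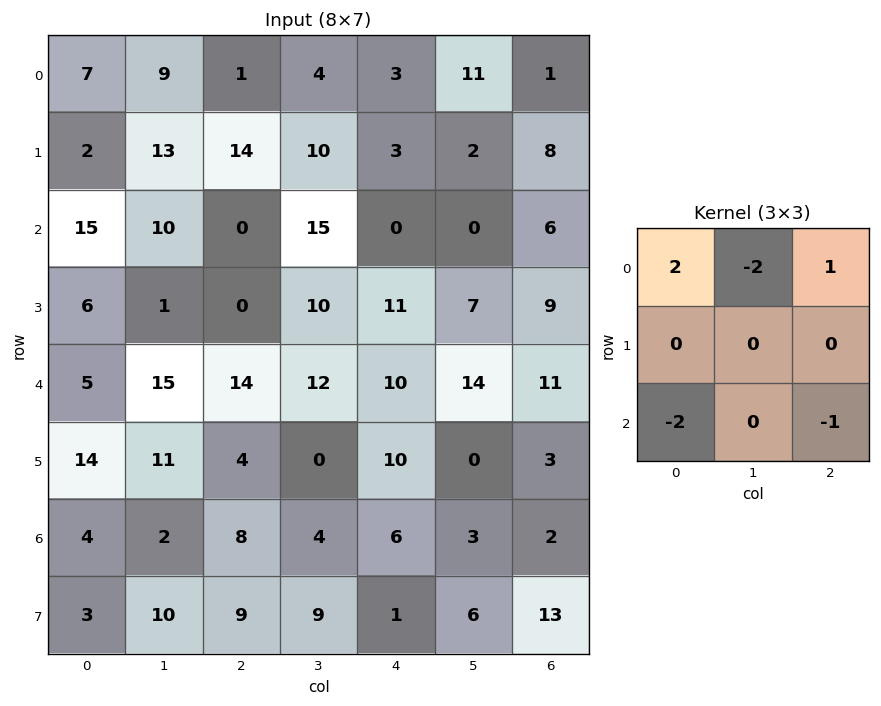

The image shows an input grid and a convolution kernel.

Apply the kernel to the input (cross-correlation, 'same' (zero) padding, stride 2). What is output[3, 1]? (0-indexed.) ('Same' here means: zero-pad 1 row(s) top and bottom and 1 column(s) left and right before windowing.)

-15

The receptive field on the zero-padded input at this output position is [11 4 0 / 2 8 4 / 10 9 9]. Elementwise product with the kernel and sum: 11·2 + 4·-2 + 0·1 + 10·-2 + 9·-1.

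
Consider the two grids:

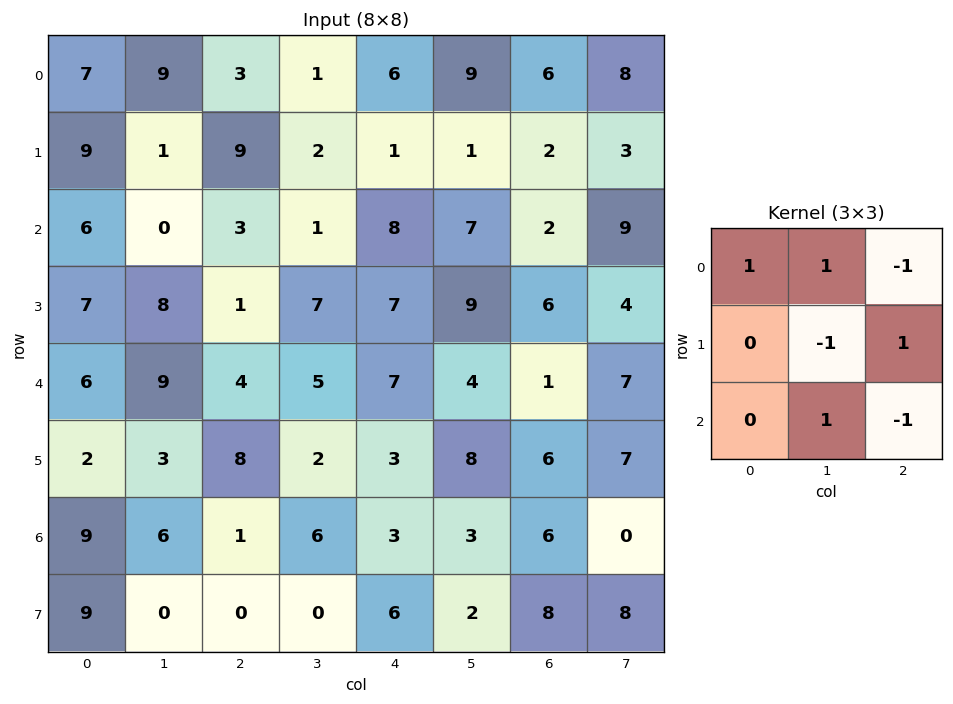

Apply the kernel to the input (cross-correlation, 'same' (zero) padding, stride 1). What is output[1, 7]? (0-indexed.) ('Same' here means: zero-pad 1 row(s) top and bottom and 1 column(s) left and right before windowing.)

The receptive field on the zero-padded input at this output position is [6 8 0 / 2 3 0 / 2 9 0]. Elementwise product with the kernel and sum: 6·1 + 8·1 + 0·-1 + 3·-1 + 0·1 + 9·1 + 0·-1.

20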